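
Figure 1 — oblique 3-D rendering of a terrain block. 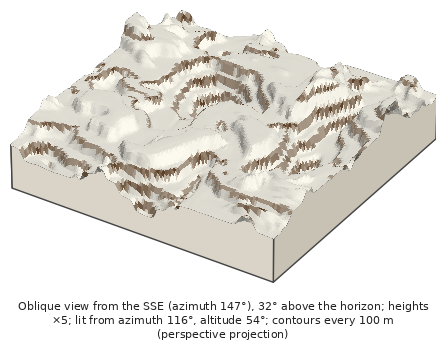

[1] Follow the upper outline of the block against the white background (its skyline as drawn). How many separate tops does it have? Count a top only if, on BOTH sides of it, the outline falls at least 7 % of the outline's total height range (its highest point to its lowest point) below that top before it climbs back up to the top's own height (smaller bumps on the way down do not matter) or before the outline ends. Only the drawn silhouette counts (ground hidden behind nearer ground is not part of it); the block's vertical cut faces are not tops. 2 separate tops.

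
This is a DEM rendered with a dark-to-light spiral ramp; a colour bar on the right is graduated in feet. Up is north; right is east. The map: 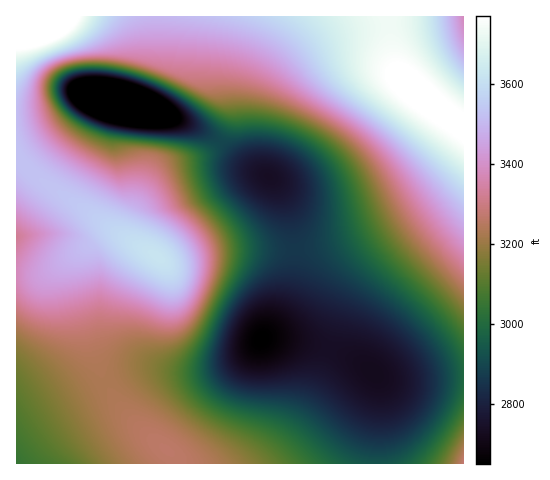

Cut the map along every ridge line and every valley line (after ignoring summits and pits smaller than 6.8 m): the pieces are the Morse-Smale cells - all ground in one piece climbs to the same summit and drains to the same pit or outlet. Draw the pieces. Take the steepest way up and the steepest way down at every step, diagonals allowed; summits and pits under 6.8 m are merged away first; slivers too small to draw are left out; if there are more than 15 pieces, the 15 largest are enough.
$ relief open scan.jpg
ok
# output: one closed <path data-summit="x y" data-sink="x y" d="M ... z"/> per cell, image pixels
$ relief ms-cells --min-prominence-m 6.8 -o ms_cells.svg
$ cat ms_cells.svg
<path data-summit="420 95" data-sink="269 176" d="M388 16l-142 1-16 63 1 36-4 11-8 14 24 22 27 14 6 6 14 31 5 35 38-5 53-24 44-28 18-17 16-21 0-27-37-26-27-25-7-17z"/><path data-summit="420 95" data-sink="262 340" d="M463 155l-15 20-18 17-44 28-53 24-38 5-1 28-7 25-12 21-13 16 22 0 41 8 22 9 18 10 11 9 14 5 73-4z"/><path data-summit="167 451" data-sink="262 340" d="M272 338l-10 1-16 15-10 7-18 7-17 4-25 0-30-4-22 6-16 7-2 3 17 27 24 24 25 19 4 5 0 5 201 0 3-78-4-10-14-12-23-12-28-8z"/><path data-summit="158 257" data-sink="262 340" d="M116 233l-10 0-22 15-7 9-4 9 1 17 5 18 26 81 19-8 22-6 30 4 25 0 30-8 27-20 17-21 12-21 7-25 0-28-67 0-61 13z"/><path data-summit="158 257" data-sink="117 102" d="M87 94l-12 1-33 18-25 3-1 41 25 23 91 61-4-7 1-11 6-15 18-29 9-10 11-6 22-5 13-6 11-11-15-9-28-13-49-15z"/><path data-summit="158 257" data-sink="269 176" d="M220 142l-12 10-9 5-23 5-10 4-13 13-18 29-6 15-1 11 8 10 30 18 61-13 68 0-5-35-14-31-6-6-27-14z"/><path data-summit="34 17" data-sink="117 102" d="M155 16l-138 0-1 100 9 0 24-6 29-16 20 2 31 9 8-1 11-20 7-20z"/><path data-summit="158 257" data-sink="17 463" d="M81 250l-38 23-27 1 1 162 33-23 55-30-31-100-1-17z"/><path data-summit="420 95" data-sink="117 102" d="M245 16l-88 0-2 48-14 34-4 6-5 1 50 16 38 20 7-14 4-11-1-36z"/><path data-summit="167 451" data-sink="17 463" d="M105 382l-37 20-49 32-3 3 0 26 159 1 0-8-28-21-24-24z"/><path data-summit="463 463" data-sink="262 340" d="M377 375l3 11-2 77 85 1 1-87-74 3z"/><path data-summit="420 95" data-sink="463 17" d="M463 16l-75 1 4 36 8 23 33 30 30 21z"/><path data-summit="158 257" data-sink="17 237" d="M17 157l0 117 26-1 27-15 29-22 7-3 13 1-78-54z"/>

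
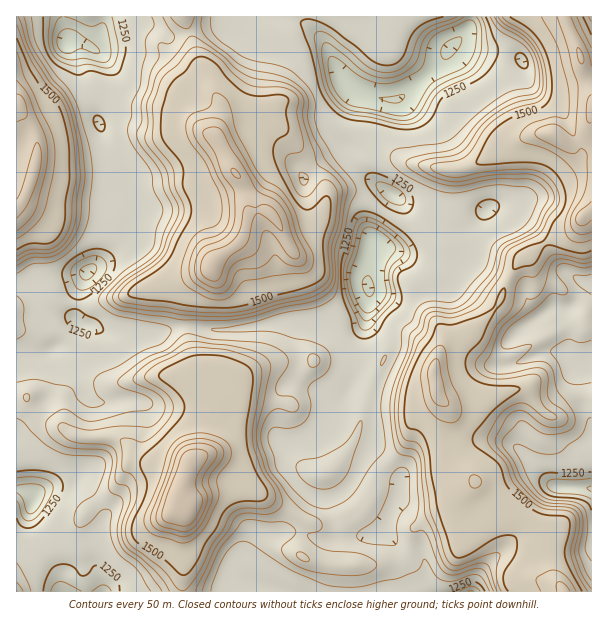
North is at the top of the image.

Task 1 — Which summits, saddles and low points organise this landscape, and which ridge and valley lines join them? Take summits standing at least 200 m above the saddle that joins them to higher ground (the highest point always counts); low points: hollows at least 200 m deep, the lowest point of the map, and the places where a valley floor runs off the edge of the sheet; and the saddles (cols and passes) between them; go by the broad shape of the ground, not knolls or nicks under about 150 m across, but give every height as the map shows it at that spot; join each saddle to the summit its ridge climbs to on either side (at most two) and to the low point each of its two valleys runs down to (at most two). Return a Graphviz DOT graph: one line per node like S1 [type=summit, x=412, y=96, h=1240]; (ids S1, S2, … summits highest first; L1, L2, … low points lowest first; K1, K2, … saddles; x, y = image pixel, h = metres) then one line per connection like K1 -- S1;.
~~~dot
graph terrain {
  S1 [type=summit, x=182, y=503, h=1750];
  S2 [type=summit, x=212, y=266, h=1740];
  S3 [type=summit, x=582, y=218, h=1673];
  S4 [type=summit, x=20, y=105, h=1671];
  L1 [type=low, x=450, y=47, h=1048];
  L2 [type=low, x=369, y=288, h=1048];
  L3 [type=low, x=65, y=44, h=1070];
  L4 [type=low, x=33, y=503, h=1118];
  L5 [type=low, x=591, y=489, h=1145];
  K1 [type=saddle, x=509, y=276, h=1493];
  K2 [type=saddle, x=189, y=32, h=1395];
  K3 [type=saddle, x=36, y=413, h=1338];
  K4 [type=saddle, x=185, y=326, h=1328];
  K5 [type=saddle, x=404, y=558, h=1315];
  K6 [type=saddle, x=333, y=326, h=1279];
  K7 [type=saddle, x=132, y=191, h=1279];
  K8 [type=saddle, x=345, y=128, h=1278];
  K1 -- S3;
  K1 -- L1;
  K1 -- L5;
  K2 -- S2;
  K2 -- L1;
  K2 -- L3;
  K3 -- S1;
  K3 -- L3;
  K3 -- L4;
  K4 -- S1;
  K4 -- S2;
  K4 -- L1;
  K4 -- L3;
  K5 -- S1;
  K5 -- S3;
  K5 -- L1;
  K6 -- S1;
  K6 -- S2;
  K6 -- L1;
  K6 -- L2;
  K7 -- S2;
  K7 -- S4;
  K7 -- L3;
  K8 -- S2;
  K8 -- S3;
  K8 -- L1;
  K8 -- L2;
}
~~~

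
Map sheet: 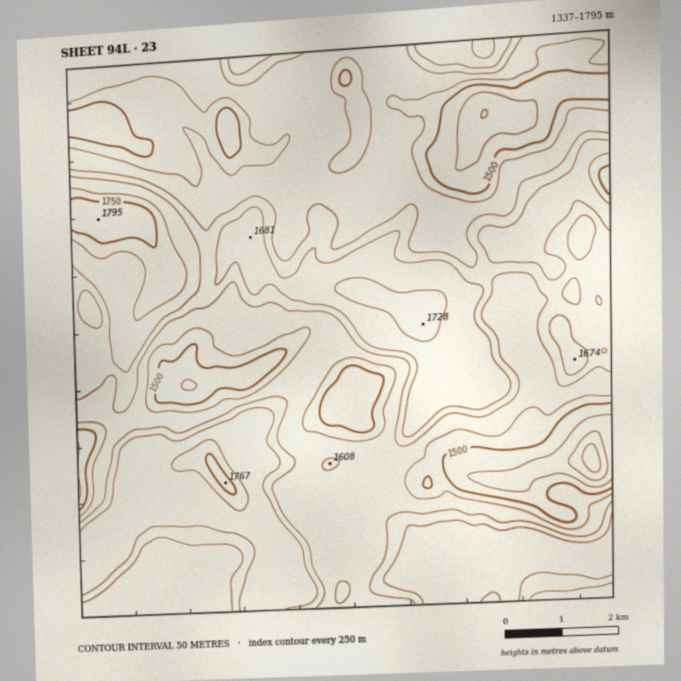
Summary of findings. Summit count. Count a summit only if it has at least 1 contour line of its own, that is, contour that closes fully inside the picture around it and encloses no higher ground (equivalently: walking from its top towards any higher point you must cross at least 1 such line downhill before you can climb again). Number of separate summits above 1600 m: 4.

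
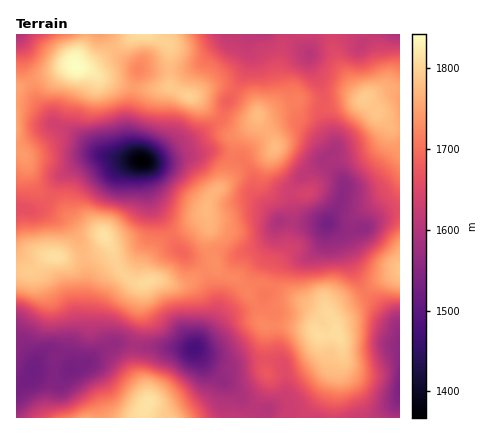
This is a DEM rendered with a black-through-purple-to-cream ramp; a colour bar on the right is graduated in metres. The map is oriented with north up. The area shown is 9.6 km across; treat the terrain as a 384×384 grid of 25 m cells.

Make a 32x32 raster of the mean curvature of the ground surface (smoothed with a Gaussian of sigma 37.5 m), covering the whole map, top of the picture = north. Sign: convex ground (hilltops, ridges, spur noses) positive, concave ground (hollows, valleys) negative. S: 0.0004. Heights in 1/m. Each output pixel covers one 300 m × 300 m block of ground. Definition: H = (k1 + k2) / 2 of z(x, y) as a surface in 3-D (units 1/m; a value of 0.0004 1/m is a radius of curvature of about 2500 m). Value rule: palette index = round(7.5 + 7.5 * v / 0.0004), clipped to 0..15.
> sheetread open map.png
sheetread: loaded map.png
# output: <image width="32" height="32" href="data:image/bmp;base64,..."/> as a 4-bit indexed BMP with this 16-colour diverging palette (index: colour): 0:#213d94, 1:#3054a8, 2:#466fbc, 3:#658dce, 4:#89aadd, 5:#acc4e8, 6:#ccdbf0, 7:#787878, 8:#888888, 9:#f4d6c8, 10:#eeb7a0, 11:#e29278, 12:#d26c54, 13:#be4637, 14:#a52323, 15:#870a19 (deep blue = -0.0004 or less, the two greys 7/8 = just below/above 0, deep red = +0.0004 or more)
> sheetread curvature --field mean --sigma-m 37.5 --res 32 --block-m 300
<image width="32" height="32" href="data:image/bmp;base64,Qk12AgAAAAAAAHYAAAAoAAAAIAAAACAAAAABAAQAAAAAAAACAAATCwAAEwsAABAAAAAAAAAAlD0hAKhUMAC8b0YAzo1lAN2qiQDoxKwA8NvMAHh4eACIiIgAyNb0AKC37gB4kuIAVGzSADdGvgAjI6UAGQqHAEp4a5d8uIqIRohDl3VkV0IXoTi5W97JhmhWdXRomHliM2Mlt2ru3IRzZapFepu5cjV4MjSM/dhTdln8R43My8ZUiUUUW4NEEmk4twerjdhndVhmRzYkIgFXaJUYyW2VJldUWKQURFUAhWjGSsuexBVFqGeGRayyQnas2prXqrZTJql3dVvXVIiIepVGmLrGUCnbV3eqyleKVXp4a4upeHO9hmd3i9qtumaqVpu/zFd6u7iImavP+amauMqnisZJzamIp3i3iZZoqJhVYzWFabt536aItodCKJY3epU0Nknc3LqEfLZIc1lpd2SdlHVUa6aWd9+7mpibyNlSl2JXMFmCRGjv5kRYyrilgDdQKnM2U1mbqJh0eLumhmh4dVaYeImJmWQ4dnvcyUV5e/xEaKepdKpyOIiKq++EpUS8YDdorVNqczIAJoaYpIpwZ2OJiM2aZRJAACdiimXPxTOGmYmrmIQTQQFrdihkf/lVE3qolViDNnVppzatmXupVyM4rJMTaahkmXJmVZuoWJZFfqyHNHWpZrqFnZN9+Hh4e9q6dXR526errf9gS6l7pUz7h7apiMy5zeu9uFl4nXR7vqppi+y8oyWXV4plV4lHa4e7Z4/cp3MWqES5dWmEJ6o3m0WL/mh4JLy3c2WHhRamBlZIm51XjbyttmWGiJdmhlaW"/>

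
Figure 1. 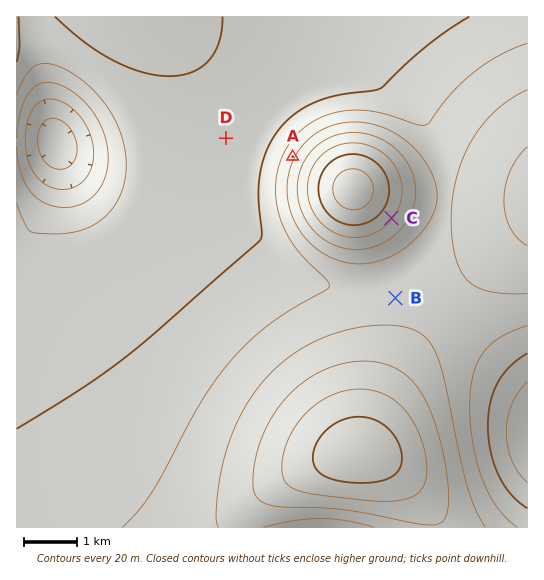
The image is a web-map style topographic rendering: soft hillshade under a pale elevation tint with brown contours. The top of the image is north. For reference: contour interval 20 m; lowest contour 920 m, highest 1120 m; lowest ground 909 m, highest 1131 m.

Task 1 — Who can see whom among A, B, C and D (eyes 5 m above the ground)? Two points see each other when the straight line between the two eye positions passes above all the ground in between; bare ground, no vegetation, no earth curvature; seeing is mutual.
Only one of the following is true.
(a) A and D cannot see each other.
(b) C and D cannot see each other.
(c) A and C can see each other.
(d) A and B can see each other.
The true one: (b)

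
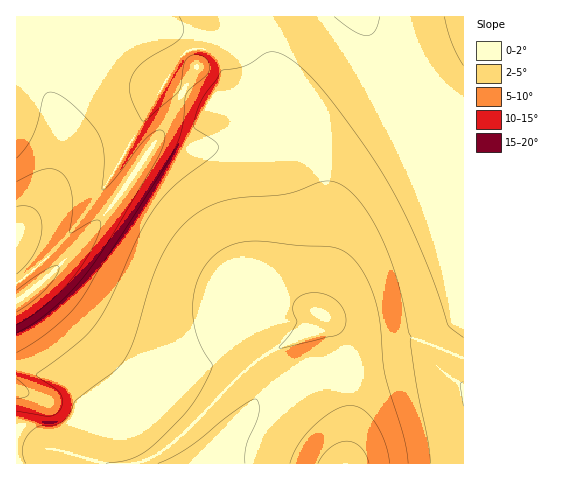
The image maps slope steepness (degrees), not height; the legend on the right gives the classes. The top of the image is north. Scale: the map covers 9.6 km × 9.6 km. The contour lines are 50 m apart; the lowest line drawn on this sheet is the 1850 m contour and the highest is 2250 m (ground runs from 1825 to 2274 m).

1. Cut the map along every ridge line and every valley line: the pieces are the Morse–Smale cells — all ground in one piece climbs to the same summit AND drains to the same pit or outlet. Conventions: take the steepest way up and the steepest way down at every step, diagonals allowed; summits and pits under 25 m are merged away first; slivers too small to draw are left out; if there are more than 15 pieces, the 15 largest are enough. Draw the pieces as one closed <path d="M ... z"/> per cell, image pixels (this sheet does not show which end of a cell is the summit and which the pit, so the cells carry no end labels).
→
<path d="M250 16l-234 1 0 39 6 6 16-18 18-12 24-7 36-2 53 6 77 16 15 11 8 19 4 19-1 16-6 17-10 11-18 6-27 4-29 0-11-6-13-1-7 6-42 62-30 36-34 35-29 21 0 67 51 17 35 37 15 9 9 3 4 4 10 21 3 2-2 3 54 0 46-49 19-16 37-19 49-10-8-34-7-13-11-9-2-6 10-71-3-47-7-35-7-19-10-19-10-11-10-5-5-6-6-33z"/><path d="M361 16l-110 1 19 45 6 33 5 6 10 5 6 6 8 12 9 17 8 28 4 32 2 36-10 71 3 7 35 24 23 3 34-4 50 20 1-189-21-18-21-26-26-41z"/><path d="M112 23l-32 2-24 7-18 12-15 17 15 16 8 13 10 23 3 20-1 25-6 21-14 25-22 27 0 43 12 18 17-12 34-35 41-50 45-69 32-59-13-24-10-8-24-9z"/><path d="M427 359l-81 11 4 33-3 61 117-1 0-78-13-7z"/><path d="M346 371l-42 7-44 21-19 16-45 48 150 1 4-37-2-42z"/><path d="M162 28l-6 0 22 9 8 10 11 20-41 74 10 0 16 7 29 0 27-4 18-6 11-13 6-24-4-26-8-19-10-8-12-5z"/><path d="M463 16l-102 1 35 67 26 41 21 26 20 18z"/><path d="M18 368l-2 1 1 95 123 0 3-3-3-2-10-21-4-4-9-3-15-9-35-37z"/><path d="M17 57l0 174 27-36 8-16 7-29-1-26-8-27-16-26z"/><path d="M329 319l-1 1 5 7 7 15 7 28 80-11 24 19 13 6 0-26-2-1-49-19-34 4-23-3-10-6z"/><path d="M17 275l-1 25 2 1 10-8 0-3z"/>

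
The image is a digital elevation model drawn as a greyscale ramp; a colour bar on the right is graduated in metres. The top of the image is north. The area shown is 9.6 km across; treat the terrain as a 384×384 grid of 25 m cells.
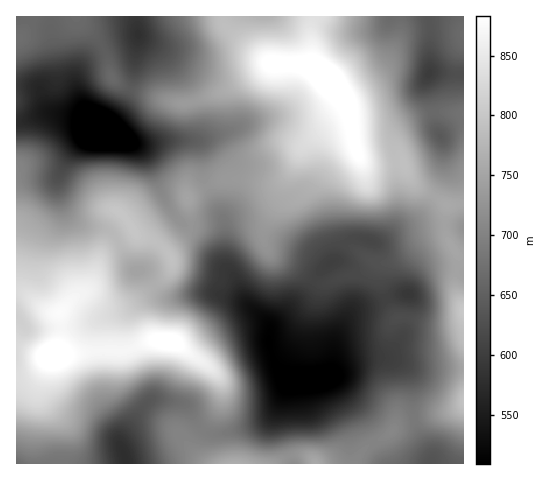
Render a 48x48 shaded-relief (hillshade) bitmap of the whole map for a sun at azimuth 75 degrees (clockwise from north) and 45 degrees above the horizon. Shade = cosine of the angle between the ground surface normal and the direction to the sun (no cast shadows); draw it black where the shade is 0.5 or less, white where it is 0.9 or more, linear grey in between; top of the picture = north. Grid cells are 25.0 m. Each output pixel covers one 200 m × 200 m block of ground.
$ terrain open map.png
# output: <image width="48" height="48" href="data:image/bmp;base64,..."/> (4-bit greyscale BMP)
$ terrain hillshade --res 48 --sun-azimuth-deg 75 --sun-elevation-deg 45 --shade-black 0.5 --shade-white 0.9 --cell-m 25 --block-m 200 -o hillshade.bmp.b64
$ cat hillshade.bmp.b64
<image width="48" height="48" href="data:image/bmp;base64,Qk32BAAAAAAAAHYAAAAoAAAAMAAAADAAAAABAAQAAAAAAIAEAAATCwAAEwsAABAAAAAAAAAAAAAAABEREQAiIiIAMzMzAERERABVVVUAZmZmAHd3dwCIiIgAmZmZAKqqqgC7u7sAzMzMAN3d3QDu7u4A////AGd3eIq7qGREVmd3iJqZmGeqmImYiZmHdmd4d4q7qFREV3iIiaqYh3iZmIiIiZmGZmd3d5vLl1REZ4iIiauod4mIiIiIiZh2VWZmeKvLl1VFaIiImry5iIh2Z3d3iZdlVVZniau6h2VVeId3isy5iIh2ZndniYZVVWZ4mqqpmIdmeIZWi83KmId2ZmZmeIZVVWeJmqqYmZh2d2VFi97LmIh3ZlVWeIZVRHd4mqqIiZl2VVMknO7bmIiHZlRWiIdkRHd3iamHeJh0RDIlrv/amIiHdURXiHZURGZniZh2Z4hkMzJI3/7KiIiHdURniHZURFVWiZh2Z4dkMzWM//25iHeHdkRnh2VERERXiZiHeIdlVXnO/+yod3eIdlVnd2VEM1VXmZiIiIdmeKze/+yYd3iIdlVnd2VDI3ZmiZmIiHd4ms3e7tuXd3eIdlVnd2UyI3ZWeJmYiHeJm93e7cqXZneIdlVnd2UxJGVWeZmZmYiaqs3d3LqHZmd4d2ZmeHUxJFVniJmZmZmqq83My6h2ZmZ4h2ZniIUgJGZ3eImZqqqqvNy6qoZWdmZ4iHZniHQQJXiHd4iaupmZrMypmXVWd2d4h3Z4iGMBR4iHd4iby5h3m8ypiGRGd3iHh3d4h1MTaIiHd4iby5dme925h0NGiZmId3d3dlM0Z4iIeIiKuodme925dTJHqqmId3d3dlVFZ5mIiIiKqXdmi924ZCJZu6mId3iHZVVVZ5mYiIeJl3eIq7uoZDR5qqmIeIh2VFVVeZmZmId4dniaupmZdUZ5mZmIiHdlVFVWiYmZmHZnZ4mruYmpdlZ4iJiHd2ZWVVVnmZmql2VWeJqrl4mpdmZneIiHZlVnZlZniJqqllRXiZq6homodmZneIiHZUVndmZniJq6hUVniau5ZomYd2Znd3iHZEWJh3eIiKq6hUVoiauoZomHd3d3d3d2VEeal3mZmKq6hUV4mqqXZ4iHd3d2d3d2VFiql5q5iJq7l2Z4mql1VoiHiHdmVnd2VFm7mKu5h5q7upiImphUVoh3d3dlVXd1RGrLmby5dpq8zLqYmHVEVnh2Z3ZlVnd1VYvLmc3JZZq7zMyphkM0VndmZmVVVnd2VpvKms3JZZmqu8uoUhE0RWZmd2VFZmZmZ5vKq92oZZmaqrqFMQE0RWdmd2VFVWZmZ5vLq8uXZpmZmal0IQE0Rnd2d2VFVVVmZ6zLvMqHd6qYiZdCEiI1Z4d3d2RFVVVWaKzMzLqIiKqIiYUhNVRWeHdndlRFZmVWeb3MzcmIiKmHiHQTaIZniHZmZURWd2RXm8zMzcp3iJiHiGQlipd3d2ZVVDRXd2VovMy7vMqHeIiHeGRGm5d3dlVVRDRnh3eKzMy6rMqGZ4iHd3VXq5d3dlVERERoiIiru7y6q8p2ZoiIh3Z4qpdmZVQzRVZ4mIiru7u5m7p2ZoiId3eJqpdlVUM0VneIh3iru7upmqqGZoiId4iaqpdUVUM1eIiIdmiru7upiamGZ4iId4iaqYZEVUNGiJmHZWiau7u5iamHdw=="/>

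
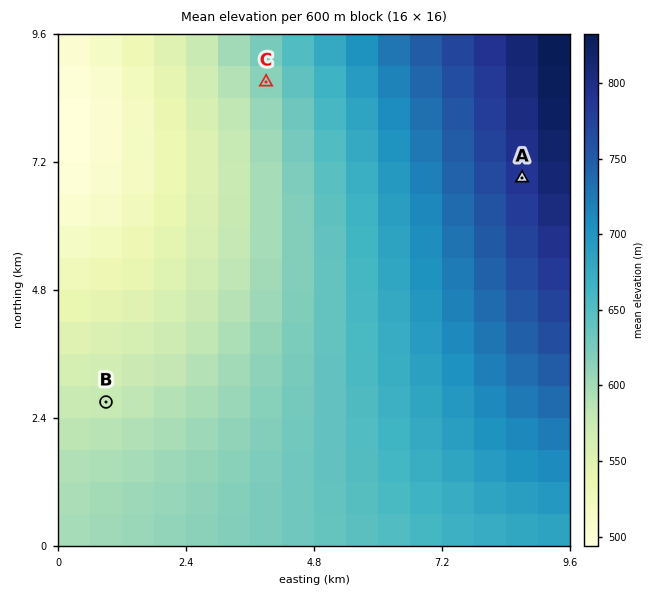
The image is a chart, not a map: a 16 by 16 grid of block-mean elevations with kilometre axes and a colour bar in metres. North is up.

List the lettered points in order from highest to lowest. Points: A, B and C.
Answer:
A C B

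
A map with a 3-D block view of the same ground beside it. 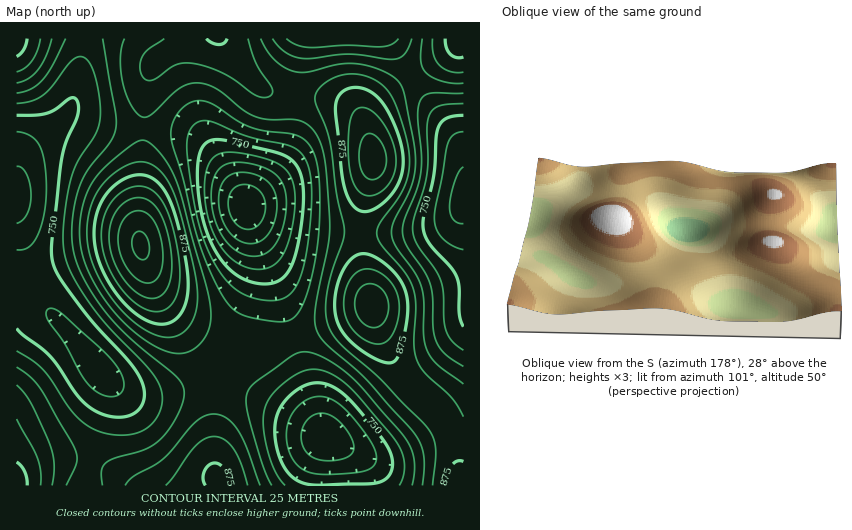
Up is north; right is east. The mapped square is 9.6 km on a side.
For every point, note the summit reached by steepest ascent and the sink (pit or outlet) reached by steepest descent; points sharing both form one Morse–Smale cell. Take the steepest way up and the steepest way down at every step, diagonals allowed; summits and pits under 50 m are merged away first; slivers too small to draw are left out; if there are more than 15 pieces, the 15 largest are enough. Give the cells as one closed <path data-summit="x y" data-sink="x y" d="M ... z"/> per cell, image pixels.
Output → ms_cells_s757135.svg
<path data-summit="140 245" data-sink="17 198" d="M74 116l-10 1-30 26-11 11-5 11-2 22 0 119 18 0 14 5 28 29 28 36 11 10 14 7 15 2 15-1 49-13 1-5-7-17-41-59-18-42-5-26 5-102-39-4z"/><path data-summit="140 245" data-sink="246 207" d="M152 129l-9 1-5 102 9 36 15 30 18 19 12 8 43 19 14 3 11 0 32-9-12-45-26-61-8-28-19-31-15-21-13-14-19-7z"/><path data-summit="371 305" data-sink="326 438" d="M371 306l-24 13-53 18 29 97 4 5 16 9 14 11 5 11 2 16 96 0-1-22-8-29-11-21-34-34-11-15-14-28z"/><path data-summit="371 305" data-sink="463 200" d="M463 205l-3 6-8 9-19 8-30 5-43 0 2 31 17 67 11 26 12 19 41 43 14 34 4 33 3-1z"/><path data-summit="371 305" data-sink="246 207" d="M220 38l-25 1-31 17-11 9-6 20-4 43 37 3 19 7 20 23 27 44 28-31 13-21 7-22 3-34-26-4-9-5-16-16z"/><path data-summit="17 485" data-sink="17 198" d="M34 306l-18 1 0 178 68 1 7-29 17-51 1-20-3-8-38-47-20-20z"/><path data-summit="372 159" data-sink="463 200" d="M412 78l-27 16-13 13-5 10 0 14 6 24 0 13-11 41-1 24 42 0 30-5 19-8 8-9 4-7 0-50-2-7-11-17-22-27z"/><path data-summit="372 159" data-sink="246 207" d="M312 96l-15 1-3 34-7 22-13 21-21 22-7 11 9 7 14 7 18 6 33 5 40 1 4-30 9-35-1-20-6-20-6-11-10-10-16-7z"/><path data-summit="216 477" data-sink="17 198" d="M209 380l-38 12-24 3-18-2-21-13 1 6-1 20-17 51-6 28 131 1-3-76z"/><path data-summit="216 477" data-sink="326 438" d="M223 379l-13 1 3 30 1 61 3 14 102 1 6-48-13-12-28-17-53-28z"/><path data-summit="371 305" data-sink="246 207" d="M248 208l6 24 26 61 13 45 60-21 19-11-10-42-2-31-40-1-33-5-18-6z"/><path data-summit="371 305" data-sink="17 198" d="M197 38l-114 0-6 51-5 16-8 12 10-1 37 11 32 2 4-44 6-20 11-9z"/><path data-summit="372 159" data-sink="318 39" d="M389 38l-84 0-5 25-3 33 37 4 16 7 10 10 7 14 0-14 5-10 13-13 27-17z"/><path data-summit="140 245" data-sink="326 438" d="M158 291l10 21 34 47 7 21 14-1 8 2 53 28 40 26-31-97-33 9-17-1-22-7-24-11-17-11-15-15z"/><path data-summit="17 39" data-sink="17 198" d="M82 38l-66 1 1 147 1-21 5-11 32-27 17-22 8-36z"/>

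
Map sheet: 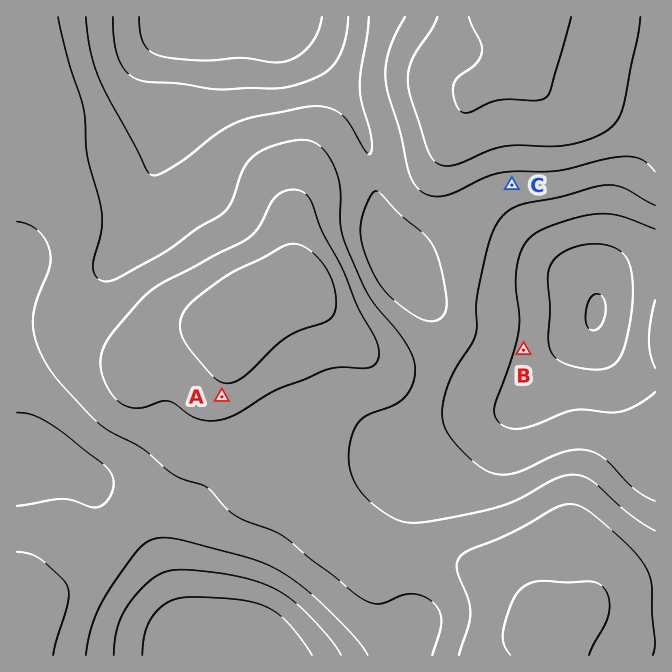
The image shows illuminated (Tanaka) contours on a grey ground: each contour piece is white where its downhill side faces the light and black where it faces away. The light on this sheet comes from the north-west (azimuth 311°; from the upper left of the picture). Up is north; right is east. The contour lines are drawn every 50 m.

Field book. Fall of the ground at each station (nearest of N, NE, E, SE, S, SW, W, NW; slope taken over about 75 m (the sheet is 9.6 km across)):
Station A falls S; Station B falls E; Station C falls S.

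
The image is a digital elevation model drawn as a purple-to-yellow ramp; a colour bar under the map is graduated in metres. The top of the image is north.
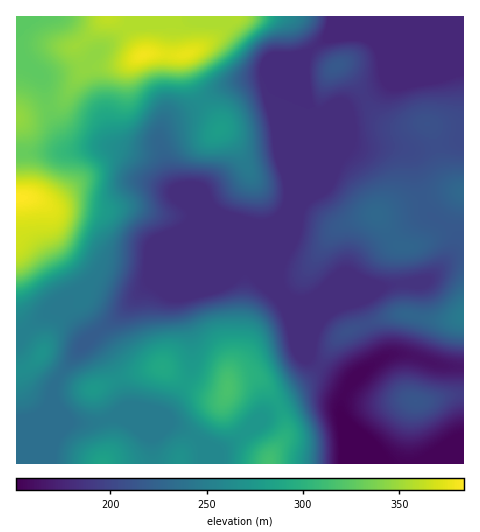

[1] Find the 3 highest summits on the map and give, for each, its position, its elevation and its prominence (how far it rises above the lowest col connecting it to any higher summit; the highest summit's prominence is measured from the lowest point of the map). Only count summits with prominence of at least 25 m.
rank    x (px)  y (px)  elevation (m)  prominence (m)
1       144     55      379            50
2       228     389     317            81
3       337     66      217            27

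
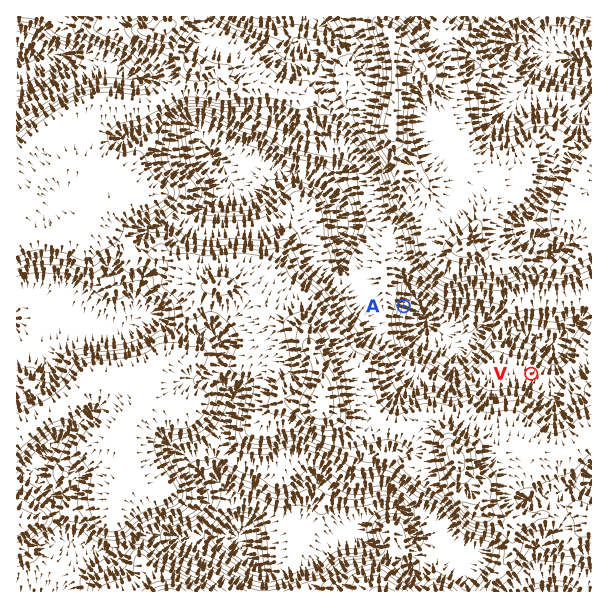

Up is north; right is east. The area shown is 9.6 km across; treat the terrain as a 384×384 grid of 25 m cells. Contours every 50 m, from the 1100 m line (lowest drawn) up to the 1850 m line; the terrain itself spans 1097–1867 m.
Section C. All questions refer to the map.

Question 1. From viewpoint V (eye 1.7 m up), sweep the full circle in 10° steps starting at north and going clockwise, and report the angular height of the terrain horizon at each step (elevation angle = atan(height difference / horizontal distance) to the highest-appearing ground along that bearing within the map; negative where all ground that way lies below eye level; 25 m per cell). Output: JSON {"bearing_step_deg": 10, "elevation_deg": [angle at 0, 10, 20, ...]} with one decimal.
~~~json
{"bearing_step_deg": 10, "elevation_deg": [4.1, 4.3, 5.2, 1.9, -0.2, -1.3, -0.1, 0.1, 0.2, 1.5, 4.1, 4.3, 6.6, 8.7, 9.0, 8.7, 9.1, 10.4, 12.6, 14.0, 14.3, 13.6, 11.8, 11.1, 8.9, 6.9, 6.3, 6.0, 4.6, 2.6, 1.3, 1.5, 4.9, 7.4, 6.0, 5.9]}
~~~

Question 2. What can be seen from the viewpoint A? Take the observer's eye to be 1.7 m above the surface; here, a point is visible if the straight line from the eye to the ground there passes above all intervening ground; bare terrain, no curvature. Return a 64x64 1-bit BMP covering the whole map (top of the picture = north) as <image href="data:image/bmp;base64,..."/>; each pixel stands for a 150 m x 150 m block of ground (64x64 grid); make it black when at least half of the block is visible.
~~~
<image width="64" height="64" href="data:image/bmp;base64,Qk0+AgAAAAAAAD4AAAAoAAAAQAAAAEAAAAABAAEAAAAAAAACAAATCwAAEwsAAAIAAAAAAAAA////AAAAAAAAAAAAAAAAAAAAAAAAAAAAAAAAAAAAAAAAAAAAAAAAAAAAAAAAAAAAAAAAAAAAAAAAAAAAAAAAAAAAAAAAAAAAAAAAAAAAAAAAAAAAAAAAAAAAAAAAAAAAAAAAAAAAAAAAAAAAAAAAAAAAAAAAAAAAAAAAAAAAAAAAAAAAAAAAAAAAAAAAAcAAAAAAAAAAAAAAAAAAAAAABgAAAAAAIAADAAAAAAD9zwEAAAAAAP/vgAAAAAAAQ/ABAAAAAABD4AMAAAAAAAfwBwAAAAAAn/gGAAAAAAA/+IYAAAAAAD/8BwAAAAAAP/wDAAAAAAA/7AAAAAAAAD/mAAAAAAAAP/4AAAAAAAAfEAAAAAAAAA8AAAAAAAAAHwAAAAAAAAAeAAAAAAAAAAwAAAAAAAAACAAAAAAAAAAAAAAAAAAAAAAAAAAAAAAAAAAAAAAAAAAAAAAAAAAAAAAAAAAAAAAAAAAAAAAAAAAAAAAAAAAAAAAAAAAAAAAAAAAAAAAAAAAAAAAAAAAAAAAAAAAAAAAAAAAAAAAAAAAAAAAAAAAAAAAAAAAAAAAAAAAAAAAAAAAAAAAAAAAAAAAAAAAAAAAAAAAAAAAAAAAAAAAAAAAAAAAAAAAAAAAAAAAAAAAAAAAAAAAAAAAAAAAAAAAAAAAAAAAAAAAAAAAAAAAAAAAAAAAAAA=="/>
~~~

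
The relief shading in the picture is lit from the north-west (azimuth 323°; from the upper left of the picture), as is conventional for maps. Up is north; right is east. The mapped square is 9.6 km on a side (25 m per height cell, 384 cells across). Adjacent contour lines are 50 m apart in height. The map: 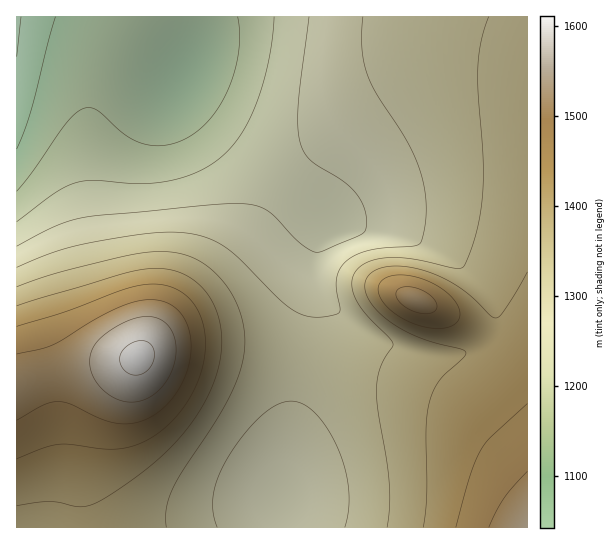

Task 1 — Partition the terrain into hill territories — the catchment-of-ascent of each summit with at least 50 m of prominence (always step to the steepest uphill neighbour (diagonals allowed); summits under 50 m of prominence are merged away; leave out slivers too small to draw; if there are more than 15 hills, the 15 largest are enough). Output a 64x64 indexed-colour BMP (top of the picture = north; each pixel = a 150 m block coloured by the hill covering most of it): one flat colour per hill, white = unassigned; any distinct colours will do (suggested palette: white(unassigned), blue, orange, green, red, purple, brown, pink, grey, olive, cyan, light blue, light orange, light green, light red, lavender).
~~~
<image width="64" height="64" href="data:image/bmp;base64,Qk12CAAAAAAAAHYAAAAoAAAAQAAAAEAAAAABAAQAAAAAAAAIAAATCwAAEwsAABAAAAAAAAAA////ALR3HwAOf/8ALKAsACgn1gC9Z5QAS1aMAMJ34wB/f38AIr28AM++FwDox64AeLv/AIrfmACWmP8A1bDFABERERERERERERERERERERESIiIiIiIiIiIiIiIiIiIiERERERERERERERERERERERIiIiIiIiIiIiIiIiIiIiIREREREREREREREREREREREiIiIiIiIiIiIiIiIiIiIhERERERERERERERERERERESIiIiIiIiIiIiIiIiIiIiERERERERERERERERERERERIiIiIiIiIiIiIiIiIiIiIREREREREREREREREREREREiIiIiIiIiIiIiIiIiIiIhERERERERERERERERERERERIiIiIiIiIiIiIiIiIiIiEREREREREREREREREREREREiIiIiIiIiIiIiIiIiIiIRERERERERERERERERERERESIiIiIiIiIiIiIiIiIiIhERERERERERERERERERERERIiIiIiIiIiIiIiIiIiIiEREREREREREREREREREREREiIiIiIiIiIiIiIiIiIiIRERERERERERERERERERERESIiIiIiIiIiIiIiIiIiIhERERERERERERERERERERERIiIiIiIiIiIiIiIiIiIiERERERERERERERERERERERESIiIiIiIiIiIiIiIiIiIRERERERERERERERERERERERIiIiIiIiIiIiIiIiIiIhEREREREREREREREREREREREiIiIiIiIiIiIiIiIiIiERERERERERERERERERERERESIiIiIiIiIiIiIiIiIiIRERERERERERERERERERERERIiIiIiIiIiIiIiIiIiIhEREREREREREREREREREREREiIiIiIiIiIiIiIiIiIiERERERERERERERERERERERESIiIiIiIiIiIiIiIiIiIREREREREREREREREREREREREiIiIiIiIiIiIiIiIiIhERERERERERERERERERERERESIiIiIiIiIiIiIiIiIiERERERERERERERERERERERERIiIiIiIiMzMzMzIiIiIREREREREREREREREREREREREiIiIiIzMzMzMzMzIiIhERERERERERERERERERERERESIiIiMzMzMzMzMzMiIiERERERERERERERERERERERERIiIiMzMzMzMzMzMzIiIRERERERERERERERERERERERESIiMzMzMzMzMzMzMiIhERERERERERERERERERERERERIiMzMzMzMzMzMzMyIiEREREREREREREREREREREREREiMzMzMzMzMzMzMyIiIRERERERERERERERERERERERESMzMzMzMzMzMzMzIiIhERERERERERERERERERERERERIzMzMzMzMzMzMzIiIiEREREREREREREREREREREREREzMzMzMzMzMzMzIiIiIRERERERERERERERERERERERETMzMzMzMzMzMzIiIiIhERERERERERERERERERERERERMzMzMzMzMzMzIiIiIiEREREREREREREREREREREREREzMzMzMzMzMyIiIiIiIRERERERERERERERERERERERERMzMzMzMzMiIiIiIiIhEREREREREREREREREREREREREzMzMzMzIiIiIiIiIiERERERERERERERERERERERERERMzMzIiIiIiIiIiIiIREREREREREREREREREREREREREiIiIiIiIiIiIiIiIhEREREREREREREREREREREREREiIiIiIiIiIiIiIiIiEREREREREREREREREREREREREiIiIiIiIiIiIiIiIiIREREREREREREREREREREREREiIiIiIiIiIiIiIiIiIhERERERERERERERERERERERIiIiIiIiIiIiIiIiIiIiERERERERERERERERERERERIiIiIiIiIiIiIiIiIiIiIRERERERERERERERERERERIiIiIiIiIiIiIiIiIiIiIhERERERERERERERERERESIiIiIiIiIiIiIiIiIiIiIiERERERERERERERERERESIiIiIiIiIiIiIiIiIiIiIiIRERERERERERERERERESIiIiIiIiIiIiIiIiIiIiIiIhERERERERERERERERESIiIiIiIiIiIiIiIiIiIiIiIiEREREREREREREREREiIiIiIiIiIiIiIiIiIiIiIiIiIREREREREREREREREiIiIiIiIiIiIiIiIiIiIiIiIiIhEREREREREREREREiIiIiIiIiIiIiIiIiIiIiIiIiIiEREREREREREREREiIiIiIiIiIiIiIiIiIiIiIiIiIiIREREREREREREREiIiIiIiIiIiIiIiIiIiIiIiIiIiIhERERERERERERESIiIiIiIiIiIiIiIiIiIiIiIiIiIiERERERERERERESIiIiIiIiIiIiIiIiIiIiIiIiIiIiIRERERERERERERIiIiIiIiIiIiIiIiIiIiIiIiIiIiIhERERERERERERESIiIiIiIiIiIiIiIiIiIiIiIiIiIiERERERERERERERIiIiIiIiIiIiIiIiIiIiIiIiIiIiIREREREREREREREiIiIiIiIiIiIiIiIiIiIiIiIiIiIhERERERERERERERIiIiIiIiIiIiIiIiIiIiIiIiIiIiEREREREREREREREiIiIiIiIiIiIiIiIiIiIiIiIiIiIRERERERERERERESIiIiIiIiIiIiIiIiIiIiIiIiIiIhERERERERERERERIiIiIiIiIiIiIiIiIiIiIiIiIiIi"/>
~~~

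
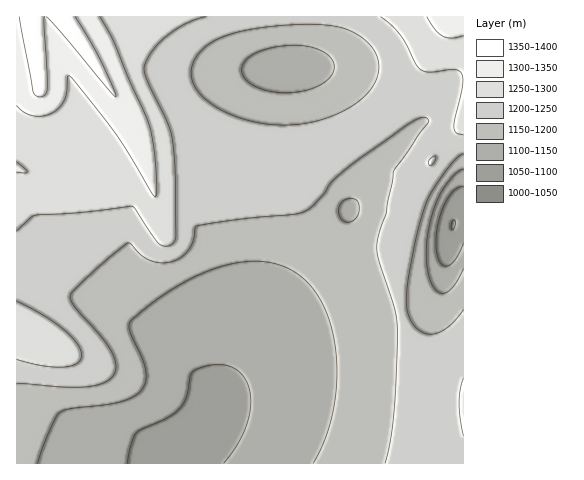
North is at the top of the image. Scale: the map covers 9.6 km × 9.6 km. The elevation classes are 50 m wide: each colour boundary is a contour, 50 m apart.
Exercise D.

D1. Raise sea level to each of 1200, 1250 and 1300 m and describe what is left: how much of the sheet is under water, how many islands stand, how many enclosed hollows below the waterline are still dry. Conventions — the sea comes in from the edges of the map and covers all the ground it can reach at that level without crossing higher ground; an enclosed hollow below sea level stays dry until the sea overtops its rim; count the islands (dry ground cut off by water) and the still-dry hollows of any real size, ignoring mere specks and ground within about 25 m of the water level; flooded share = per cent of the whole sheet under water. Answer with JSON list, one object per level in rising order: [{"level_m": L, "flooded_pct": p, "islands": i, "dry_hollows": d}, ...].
[{"level_m": 1200, "flooded_pct": 44, "islands": 0, "dry_hollows": 1}, {"level_m": 1250, "flooded_pct": 82, "islands": 0, "dry_hollows": 0}, {"level_m": 1300, "flooded_pct": 94, "islands": 0, "dry_hollows": 0}]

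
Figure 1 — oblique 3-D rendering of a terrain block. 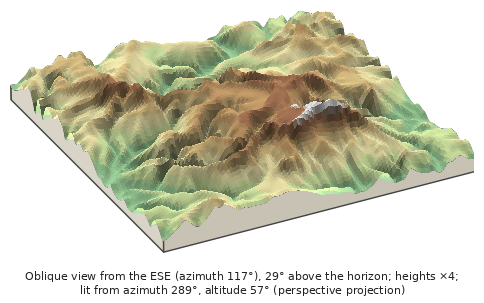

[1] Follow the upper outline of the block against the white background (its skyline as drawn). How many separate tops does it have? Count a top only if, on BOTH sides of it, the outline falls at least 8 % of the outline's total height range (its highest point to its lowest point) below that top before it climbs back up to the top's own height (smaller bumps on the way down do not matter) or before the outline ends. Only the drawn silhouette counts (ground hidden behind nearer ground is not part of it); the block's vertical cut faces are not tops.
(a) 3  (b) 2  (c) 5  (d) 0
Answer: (b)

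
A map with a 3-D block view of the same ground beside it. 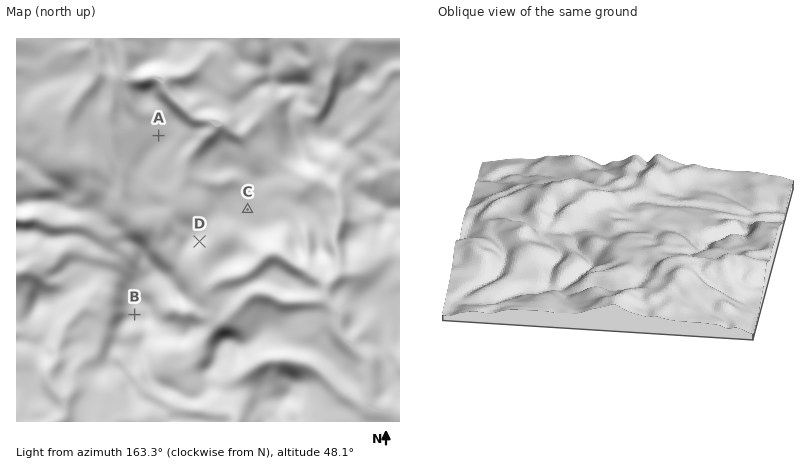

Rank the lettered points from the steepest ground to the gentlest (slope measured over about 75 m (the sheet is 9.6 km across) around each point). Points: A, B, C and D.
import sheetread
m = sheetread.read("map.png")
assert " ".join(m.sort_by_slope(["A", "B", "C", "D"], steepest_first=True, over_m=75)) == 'D B A C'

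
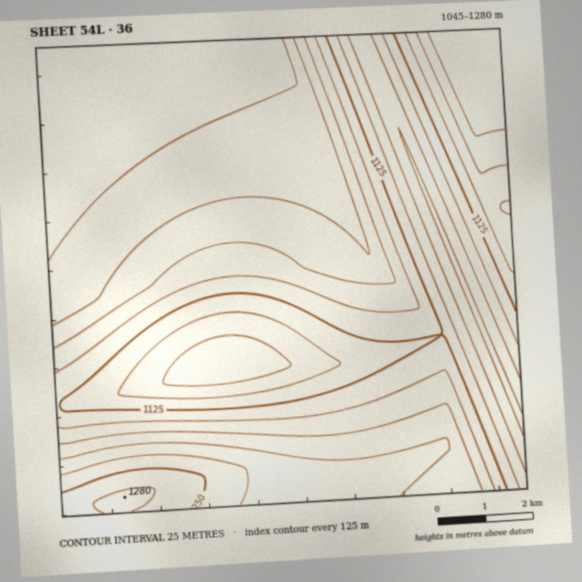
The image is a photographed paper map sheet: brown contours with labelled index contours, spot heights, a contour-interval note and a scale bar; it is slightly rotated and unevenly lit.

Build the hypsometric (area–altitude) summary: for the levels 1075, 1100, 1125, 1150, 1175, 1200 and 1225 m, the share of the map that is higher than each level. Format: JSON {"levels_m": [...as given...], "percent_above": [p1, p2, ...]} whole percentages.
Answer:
{"levels_m": [1075, 1100, 1125, 1150, 1175, 1200, 1225], "percent_above": [93, 84, 74, 63, 51, 37, 17]}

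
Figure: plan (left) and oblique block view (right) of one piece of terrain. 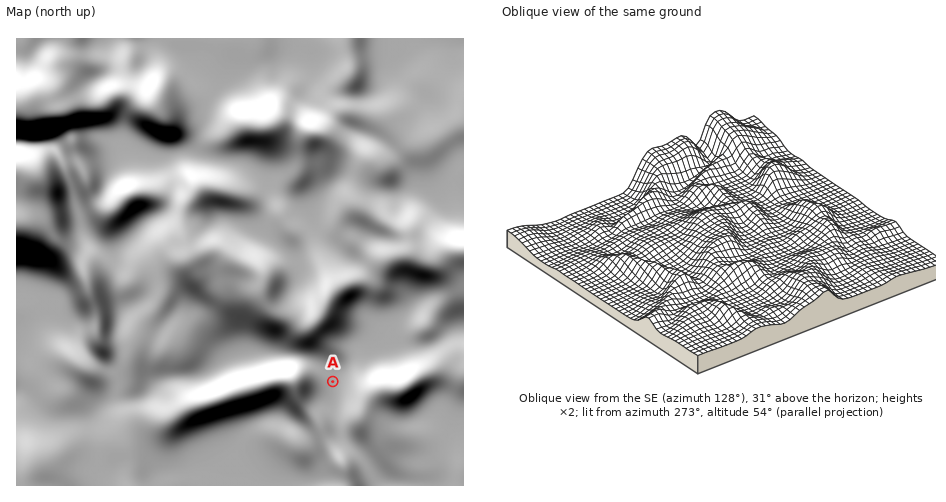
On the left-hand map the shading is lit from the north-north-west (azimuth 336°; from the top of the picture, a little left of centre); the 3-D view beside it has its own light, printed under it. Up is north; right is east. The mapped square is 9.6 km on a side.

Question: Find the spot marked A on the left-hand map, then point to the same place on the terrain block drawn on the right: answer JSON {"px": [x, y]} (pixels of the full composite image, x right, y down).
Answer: {"px": [699, 298]}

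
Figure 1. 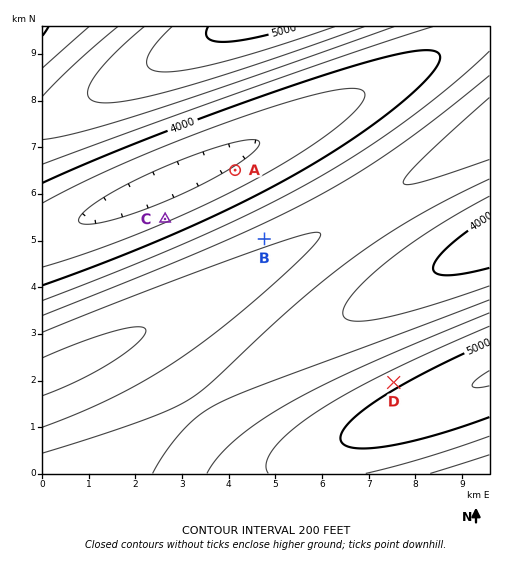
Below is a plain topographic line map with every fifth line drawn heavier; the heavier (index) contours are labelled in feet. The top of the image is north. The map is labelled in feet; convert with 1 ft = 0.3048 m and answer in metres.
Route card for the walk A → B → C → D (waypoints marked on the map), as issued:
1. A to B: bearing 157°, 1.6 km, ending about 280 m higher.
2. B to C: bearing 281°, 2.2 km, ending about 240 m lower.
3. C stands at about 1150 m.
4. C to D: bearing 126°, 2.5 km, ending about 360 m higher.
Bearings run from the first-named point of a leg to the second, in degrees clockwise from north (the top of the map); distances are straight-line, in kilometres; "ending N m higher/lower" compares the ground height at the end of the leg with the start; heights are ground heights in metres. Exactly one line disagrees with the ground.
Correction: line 4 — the distance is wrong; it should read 6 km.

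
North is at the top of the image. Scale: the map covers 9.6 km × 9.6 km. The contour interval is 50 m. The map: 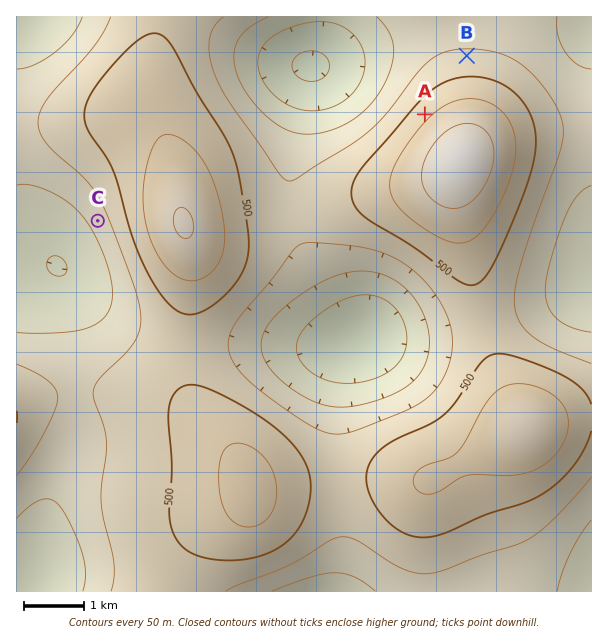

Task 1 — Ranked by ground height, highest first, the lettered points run A B C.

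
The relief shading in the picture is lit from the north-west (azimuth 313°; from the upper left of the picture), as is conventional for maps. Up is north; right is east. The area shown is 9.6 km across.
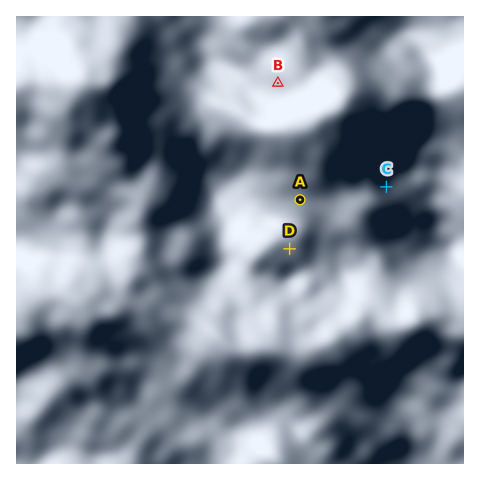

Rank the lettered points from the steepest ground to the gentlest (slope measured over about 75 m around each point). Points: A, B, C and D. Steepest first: C B A D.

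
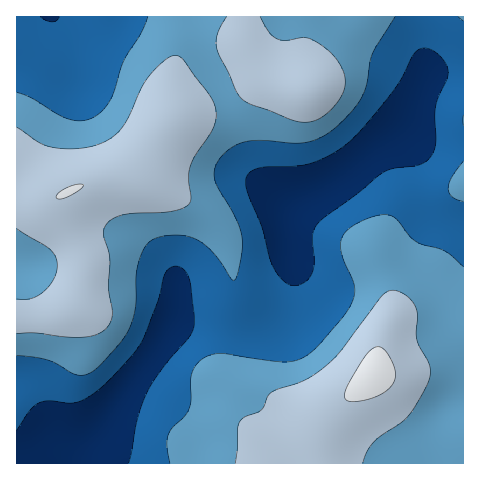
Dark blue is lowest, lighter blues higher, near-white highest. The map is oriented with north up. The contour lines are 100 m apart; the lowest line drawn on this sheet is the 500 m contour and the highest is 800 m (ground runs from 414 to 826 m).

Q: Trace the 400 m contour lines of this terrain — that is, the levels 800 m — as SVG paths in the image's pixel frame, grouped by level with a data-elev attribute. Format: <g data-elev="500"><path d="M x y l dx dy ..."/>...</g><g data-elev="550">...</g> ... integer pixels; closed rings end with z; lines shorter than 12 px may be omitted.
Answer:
<g data-elev="800"><path d="M351 402l12-2 14-4 10-6 6-7 3-8-2-8-6-13-6-6-6-1-7 5-19 29-6 15 2 3z"/><path d="M57 199l6 0 8-4 11-7 1-3-7 0-12 4-7 6z"/></g>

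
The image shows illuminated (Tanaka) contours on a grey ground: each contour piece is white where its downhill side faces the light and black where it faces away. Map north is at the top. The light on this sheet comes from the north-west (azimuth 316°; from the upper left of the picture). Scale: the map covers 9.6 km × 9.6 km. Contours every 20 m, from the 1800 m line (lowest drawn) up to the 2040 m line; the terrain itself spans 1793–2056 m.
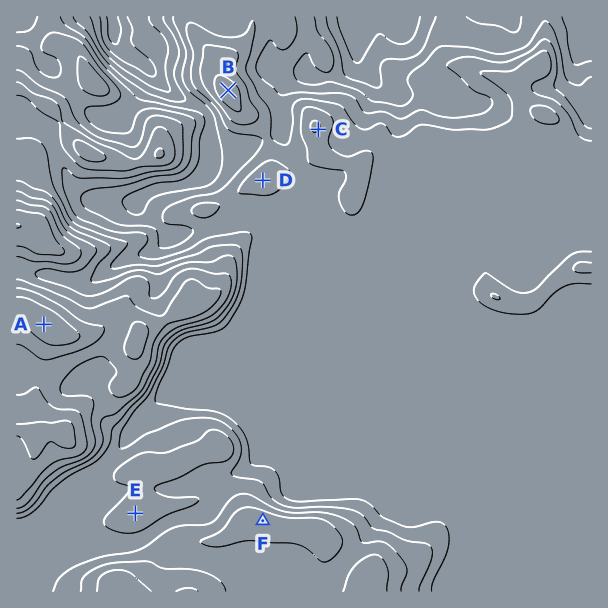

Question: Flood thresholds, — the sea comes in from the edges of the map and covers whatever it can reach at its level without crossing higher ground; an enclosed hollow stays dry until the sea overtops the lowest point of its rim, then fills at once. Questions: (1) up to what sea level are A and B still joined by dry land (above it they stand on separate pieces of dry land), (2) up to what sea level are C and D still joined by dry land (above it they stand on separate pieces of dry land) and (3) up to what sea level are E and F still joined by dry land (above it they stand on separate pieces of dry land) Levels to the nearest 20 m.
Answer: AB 1900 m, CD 1920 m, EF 1960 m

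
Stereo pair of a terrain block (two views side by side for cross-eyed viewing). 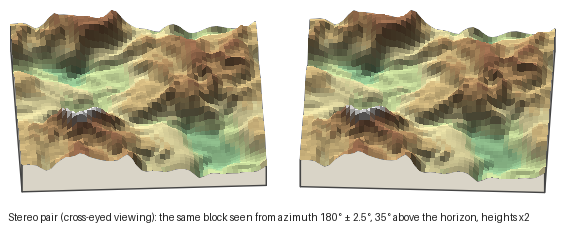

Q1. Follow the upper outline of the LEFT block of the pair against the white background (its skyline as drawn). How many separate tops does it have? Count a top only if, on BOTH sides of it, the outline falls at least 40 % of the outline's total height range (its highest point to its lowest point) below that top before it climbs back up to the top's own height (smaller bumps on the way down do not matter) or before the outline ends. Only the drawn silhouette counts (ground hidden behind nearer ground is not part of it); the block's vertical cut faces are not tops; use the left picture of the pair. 0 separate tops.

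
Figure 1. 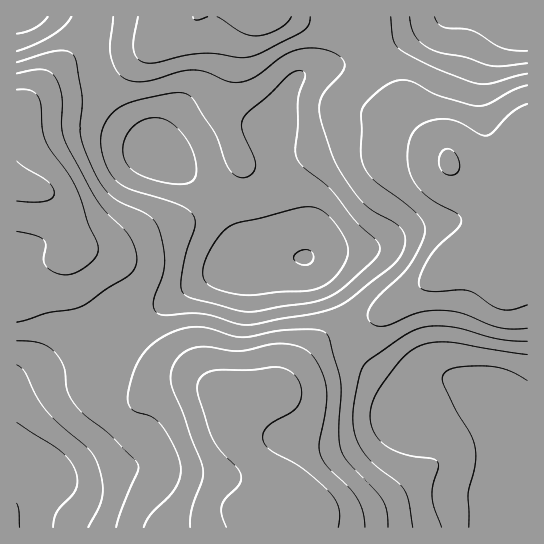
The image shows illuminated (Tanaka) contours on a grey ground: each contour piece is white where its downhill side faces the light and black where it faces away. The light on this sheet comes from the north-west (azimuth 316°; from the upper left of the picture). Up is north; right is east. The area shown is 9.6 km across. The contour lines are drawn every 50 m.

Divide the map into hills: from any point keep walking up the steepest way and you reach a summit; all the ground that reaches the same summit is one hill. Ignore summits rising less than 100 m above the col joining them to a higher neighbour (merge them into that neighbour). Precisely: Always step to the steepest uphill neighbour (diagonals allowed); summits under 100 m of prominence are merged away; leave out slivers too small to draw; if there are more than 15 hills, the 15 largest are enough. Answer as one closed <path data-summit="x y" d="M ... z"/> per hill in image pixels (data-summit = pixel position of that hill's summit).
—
<path data-summit="298 502" d="M275 123l-9 4-17 1-20 5-50 22-16 0 28 22 28 28 17 29 9 28-8 2-39 19-28 17-25 20-40 37-34 15-38 5-11 6-6 6 1 139 511-1 0-60-40-66-9-9-12-7-8-2-12 0-12 5-21 16-15-16-24-17-18-20-22-54-11-18-21-25-26-95-2-14z"/><path data-summit="449 162" d="M527 16l-82 0-72 41-63 14-11 5-8 10-16 40 2 33 26 95 21 25 11 18 17 44 8 14 15 16 24 17 15 16 21-16 12-5 12 0 16 6 13 12 39 66z"/><path data-summit="17 186" d="M70 16l-54 1 1 371 16-11 38-5 34-15 40-37 25-20 28-17 39-19 8-2-6-21-11-23-16-21-29-26-33-26-37-38-16-30-8-43-10-13z"/><path data-summit="262 17" d="M443 16l-372 1 8 4 10 13 8 43 16 30 46 46 15 3 63-25 37-7 17-38 8-10 19-8 29-4 26-7 33-20 25-12z"/>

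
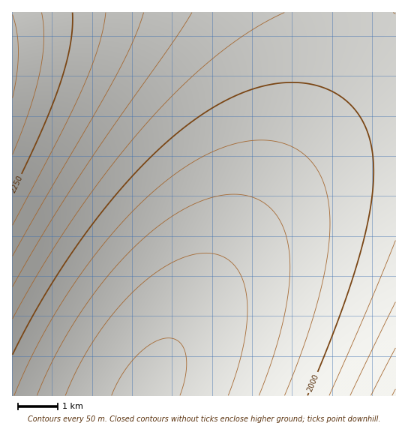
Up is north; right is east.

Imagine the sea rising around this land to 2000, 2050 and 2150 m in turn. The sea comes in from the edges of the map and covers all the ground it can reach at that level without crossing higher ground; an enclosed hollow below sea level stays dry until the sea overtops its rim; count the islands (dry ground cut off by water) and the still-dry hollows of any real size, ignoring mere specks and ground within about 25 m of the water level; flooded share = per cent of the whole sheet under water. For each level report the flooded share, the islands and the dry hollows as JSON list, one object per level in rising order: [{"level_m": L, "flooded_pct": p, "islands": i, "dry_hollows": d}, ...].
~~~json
[{"level_m": 2000, "flooded_pct": 54, "islands": 0, "dry_hollows": 0}, {"level_m": 2050, "flooded_pct": 74, "islands": 0, "dry_hollows": 0}, {"level_m": 2150, "flooded_pct": 88, "islands": 0, "dry_hollows": 0}]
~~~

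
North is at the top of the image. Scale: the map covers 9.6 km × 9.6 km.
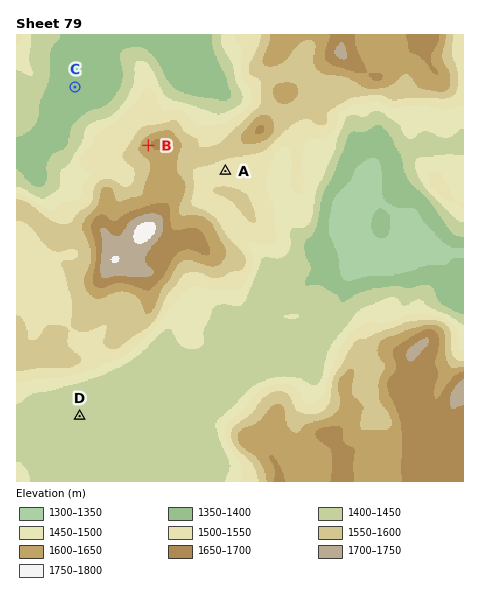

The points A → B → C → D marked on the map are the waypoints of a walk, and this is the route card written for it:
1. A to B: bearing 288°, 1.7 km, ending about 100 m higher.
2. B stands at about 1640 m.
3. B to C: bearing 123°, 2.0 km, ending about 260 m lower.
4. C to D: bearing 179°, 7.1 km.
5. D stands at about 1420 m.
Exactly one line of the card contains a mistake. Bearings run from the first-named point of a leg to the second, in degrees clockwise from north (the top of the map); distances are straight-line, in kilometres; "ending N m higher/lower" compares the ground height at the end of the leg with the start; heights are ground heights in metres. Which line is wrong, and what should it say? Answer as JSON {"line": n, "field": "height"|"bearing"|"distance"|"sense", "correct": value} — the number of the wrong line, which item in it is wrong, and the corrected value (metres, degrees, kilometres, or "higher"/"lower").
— {"line": 3, "field": "bearing", "correct": 308}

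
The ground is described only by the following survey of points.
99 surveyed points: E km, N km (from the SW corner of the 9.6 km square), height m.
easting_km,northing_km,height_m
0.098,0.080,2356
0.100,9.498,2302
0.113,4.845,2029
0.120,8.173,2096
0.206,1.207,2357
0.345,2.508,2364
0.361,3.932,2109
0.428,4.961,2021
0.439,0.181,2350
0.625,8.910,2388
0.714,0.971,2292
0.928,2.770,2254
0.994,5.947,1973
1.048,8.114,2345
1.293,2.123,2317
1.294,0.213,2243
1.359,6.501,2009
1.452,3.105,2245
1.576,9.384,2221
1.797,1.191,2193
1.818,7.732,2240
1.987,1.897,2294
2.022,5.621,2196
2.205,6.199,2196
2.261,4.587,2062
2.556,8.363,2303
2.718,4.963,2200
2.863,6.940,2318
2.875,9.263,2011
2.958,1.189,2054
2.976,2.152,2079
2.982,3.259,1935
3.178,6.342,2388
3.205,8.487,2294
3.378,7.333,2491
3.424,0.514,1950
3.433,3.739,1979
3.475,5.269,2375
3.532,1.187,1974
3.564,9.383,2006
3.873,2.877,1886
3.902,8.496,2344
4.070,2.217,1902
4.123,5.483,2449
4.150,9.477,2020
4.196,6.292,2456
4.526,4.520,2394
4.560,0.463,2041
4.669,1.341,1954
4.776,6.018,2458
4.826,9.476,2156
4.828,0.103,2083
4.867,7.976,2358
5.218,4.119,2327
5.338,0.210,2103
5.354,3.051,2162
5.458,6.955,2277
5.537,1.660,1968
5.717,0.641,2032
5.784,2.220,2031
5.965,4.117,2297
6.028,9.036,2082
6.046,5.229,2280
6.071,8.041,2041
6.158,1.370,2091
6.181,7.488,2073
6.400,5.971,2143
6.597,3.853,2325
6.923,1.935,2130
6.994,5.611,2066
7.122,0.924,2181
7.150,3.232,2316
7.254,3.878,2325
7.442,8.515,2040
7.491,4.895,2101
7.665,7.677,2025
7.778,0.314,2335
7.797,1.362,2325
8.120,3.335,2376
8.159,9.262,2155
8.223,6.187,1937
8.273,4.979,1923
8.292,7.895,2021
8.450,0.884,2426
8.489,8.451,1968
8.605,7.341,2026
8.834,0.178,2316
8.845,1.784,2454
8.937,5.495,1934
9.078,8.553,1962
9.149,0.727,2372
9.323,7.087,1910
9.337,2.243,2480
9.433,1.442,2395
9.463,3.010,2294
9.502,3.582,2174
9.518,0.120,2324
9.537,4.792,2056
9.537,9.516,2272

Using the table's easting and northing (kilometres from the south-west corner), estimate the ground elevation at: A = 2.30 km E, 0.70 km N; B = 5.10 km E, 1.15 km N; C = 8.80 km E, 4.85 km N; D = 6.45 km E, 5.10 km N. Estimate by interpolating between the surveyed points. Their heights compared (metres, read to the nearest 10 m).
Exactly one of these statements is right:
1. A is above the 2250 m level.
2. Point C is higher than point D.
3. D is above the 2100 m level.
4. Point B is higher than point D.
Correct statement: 3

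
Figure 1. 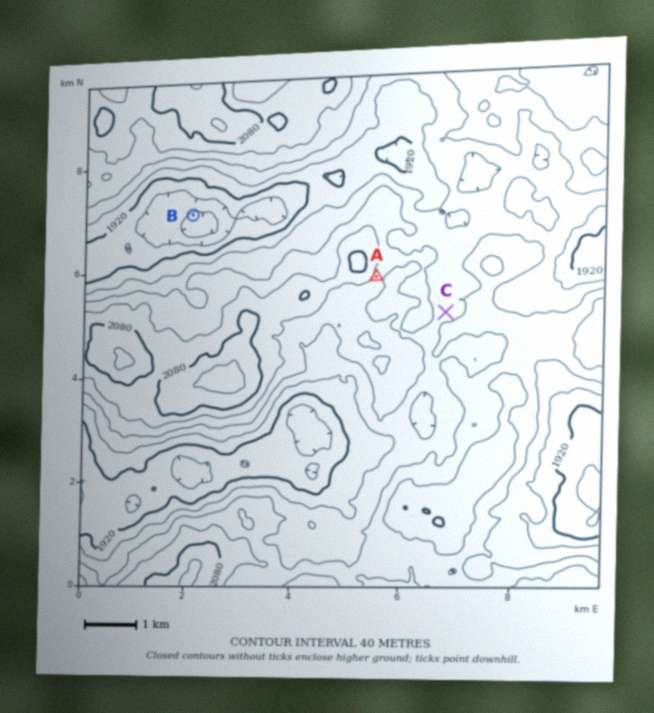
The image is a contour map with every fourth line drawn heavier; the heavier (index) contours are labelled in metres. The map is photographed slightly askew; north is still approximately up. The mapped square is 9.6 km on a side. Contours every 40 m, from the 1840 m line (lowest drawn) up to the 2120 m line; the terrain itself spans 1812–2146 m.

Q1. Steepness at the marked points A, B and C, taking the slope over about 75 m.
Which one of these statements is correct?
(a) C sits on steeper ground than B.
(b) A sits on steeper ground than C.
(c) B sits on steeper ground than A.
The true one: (b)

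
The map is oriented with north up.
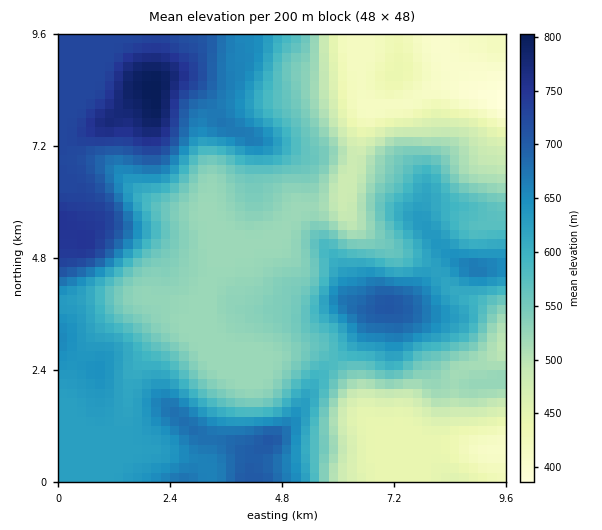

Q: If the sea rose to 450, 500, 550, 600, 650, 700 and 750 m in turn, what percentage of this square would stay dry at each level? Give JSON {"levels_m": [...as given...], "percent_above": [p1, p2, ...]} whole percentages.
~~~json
{"levels_m": [450, 500, 550, 600, 650, 700, 750], "percent_above": [88, 81, 57, 42, 23, 12, 3]}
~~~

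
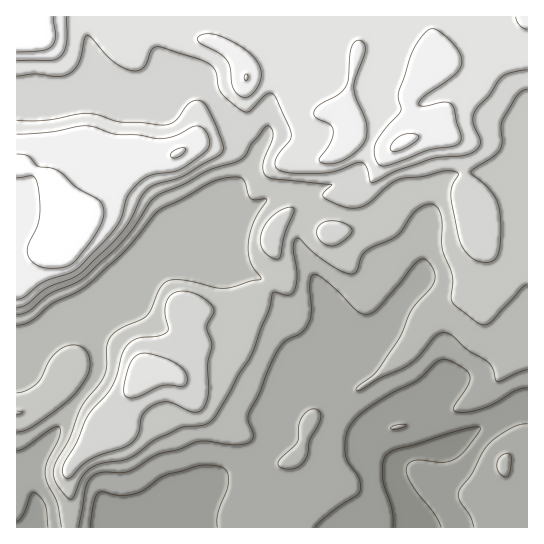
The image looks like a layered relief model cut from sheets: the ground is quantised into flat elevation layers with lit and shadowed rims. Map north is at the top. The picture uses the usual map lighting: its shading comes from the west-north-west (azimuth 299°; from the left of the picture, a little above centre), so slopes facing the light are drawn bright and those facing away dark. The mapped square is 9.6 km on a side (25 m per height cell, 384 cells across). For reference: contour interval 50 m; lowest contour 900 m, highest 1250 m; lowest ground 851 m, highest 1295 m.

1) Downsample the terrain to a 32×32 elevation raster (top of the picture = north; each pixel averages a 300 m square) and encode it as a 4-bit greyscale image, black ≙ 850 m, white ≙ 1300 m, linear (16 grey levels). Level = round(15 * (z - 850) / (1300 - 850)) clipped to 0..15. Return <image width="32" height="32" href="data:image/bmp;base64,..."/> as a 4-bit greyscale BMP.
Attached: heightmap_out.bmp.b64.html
<image width="32" height="32" href="data:image/bmp;base64,Qk12AgAAAAAAAHYAAAAoAAAAIAAAACAAAAABAAQAAAAAAAACAAATCwAAEwsAABAAAAAAAAAAAAAAABEREQAiIiIAMzMzAERERABVVVUAZmZmAHd3dwCIiIgAmZmZAKqqqgC7u7sAzMzMAN3d3QDu7u4A////ADNGQzMzMzREREMzMgEjNEUzVkMzMzM0RFREMzIRI0RFRGdURDMzNERFREMxEjNEVUR4ZVVDMzRFVVRDISIiNFVUaZh2VURERVVUMyISEiRVZVeamHZlVVVVVDMzIiEjRXZWmpmHd2VVVVVDMzMyIiOIdomZiIh2VVVVRDMzM0MieId4qqmph2VVVVVDMzNFQ2eId5u7qYdlVVVVVUMzRVVmeHeKupmIdVVVVVVUNEVmZmdniZmZiHZVVVVVZUVmZnZmZneImYh2ZVVVVVZWZ2aXZmZmeamIh2ZVVVVWZnd2yXdmZniYd3d2VVZVVWd3d9y6dmZnd2Z3d1VmZVVneHfd7ahmZmZmd4dnd2ZVZ4iH3u7bhmZmZniHeId2ZWiZh97u7admZmZ5l4mYd2Z4mYjd7u3JdmZmZ5iIiHd2eJmI3e7tyod2Znd4iJmHd3mZiN3t3dyph3Z3iImZqIiJmIjd3d3dzLqIeKu7qrupmZiI3d3d3d3cqYirvMvN3LupiMzN3My7zLmYmrvMzd3cuYiqq7qqqrupmZu8zLzMzKmIqqqqqqqqqrqrvMy7zMuqmKqqqqqqqqvbqrvLu8zLupmqqqqqqqqs26qrvLvNzLuq3MuquqqqvMuqq7y7zdy7u/7bq7uqvMy6qqu8u7zLuqvu26u7q7u7qqqru7u7u6q8"/>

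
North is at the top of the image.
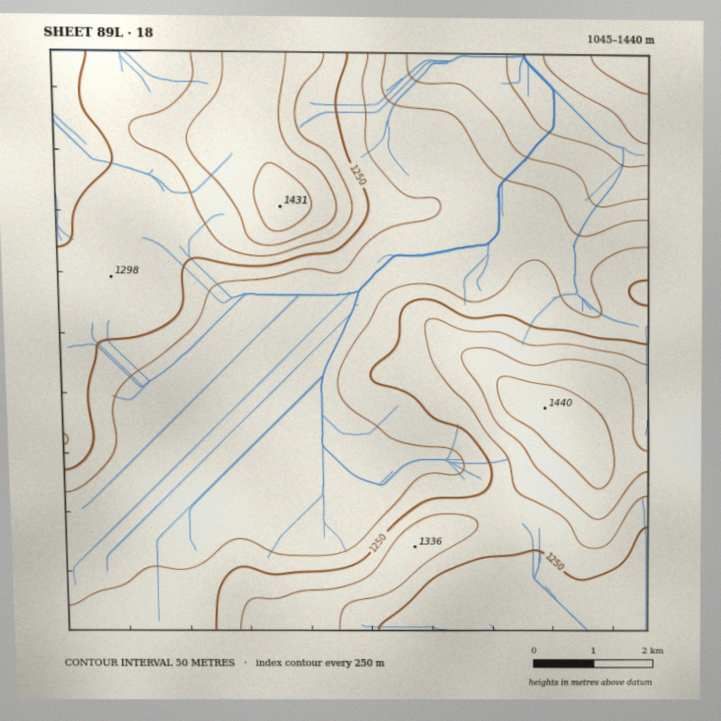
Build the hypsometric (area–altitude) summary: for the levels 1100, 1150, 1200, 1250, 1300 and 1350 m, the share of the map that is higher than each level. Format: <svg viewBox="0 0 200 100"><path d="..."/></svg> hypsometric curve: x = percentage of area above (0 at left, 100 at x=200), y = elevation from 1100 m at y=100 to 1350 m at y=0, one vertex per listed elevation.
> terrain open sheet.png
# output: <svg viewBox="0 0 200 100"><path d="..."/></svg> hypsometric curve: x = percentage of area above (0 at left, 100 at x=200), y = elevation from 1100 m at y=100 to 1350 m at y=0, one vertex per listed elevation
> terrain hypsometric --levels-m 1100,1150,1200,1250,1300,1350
<svg viewBox="0 0 200 100"><path d="M188 100l-6-20-61-20-42-20-40-20-19-20"/></svg>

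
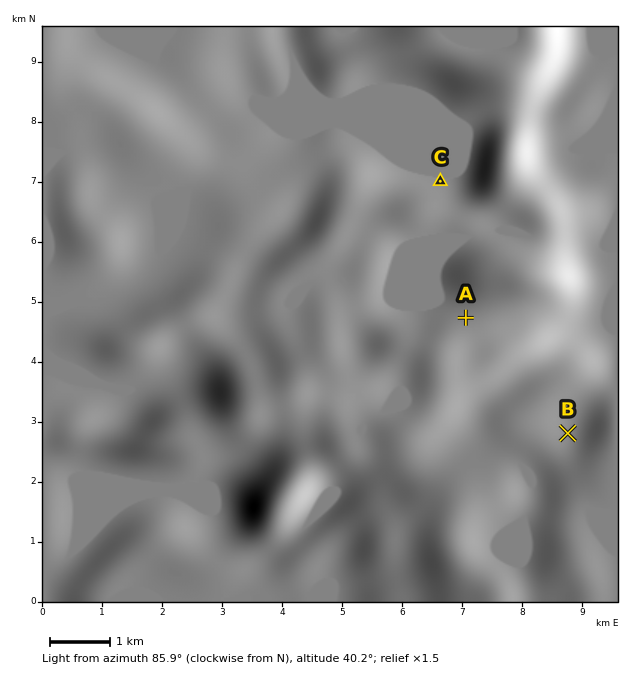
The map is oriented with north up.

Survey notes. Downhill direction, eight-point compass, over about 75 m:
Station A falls N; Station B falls N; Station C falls N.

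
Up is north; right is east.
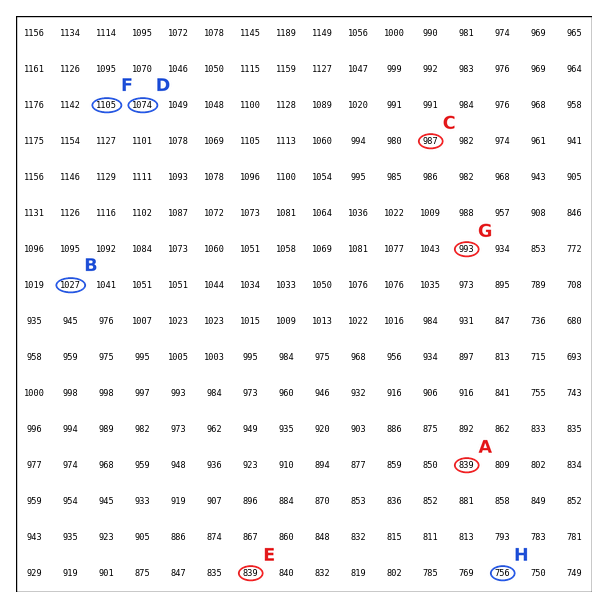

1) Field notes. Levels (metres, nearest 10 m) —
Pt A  840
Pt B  1030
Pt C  990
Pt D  1070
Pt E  840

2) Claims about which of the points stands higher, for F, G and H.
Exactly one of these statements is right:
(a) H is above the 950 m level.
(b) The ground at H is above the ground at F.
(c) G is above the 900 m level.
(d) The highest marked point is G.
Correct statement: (c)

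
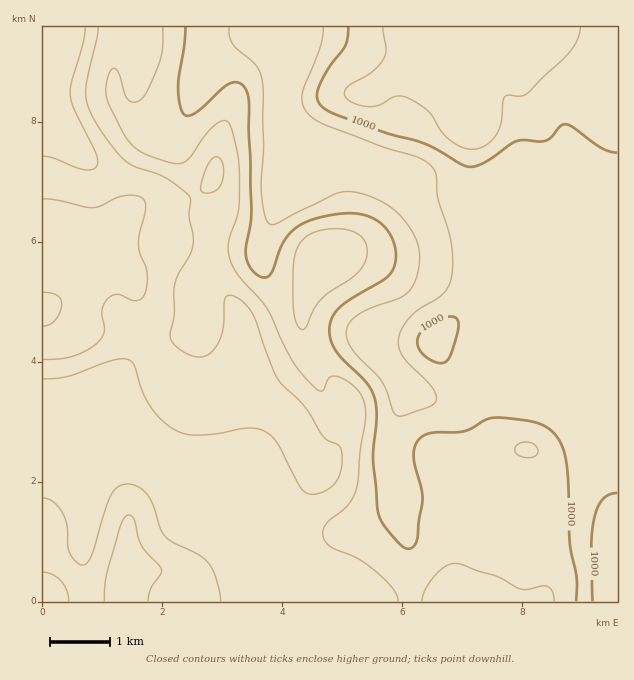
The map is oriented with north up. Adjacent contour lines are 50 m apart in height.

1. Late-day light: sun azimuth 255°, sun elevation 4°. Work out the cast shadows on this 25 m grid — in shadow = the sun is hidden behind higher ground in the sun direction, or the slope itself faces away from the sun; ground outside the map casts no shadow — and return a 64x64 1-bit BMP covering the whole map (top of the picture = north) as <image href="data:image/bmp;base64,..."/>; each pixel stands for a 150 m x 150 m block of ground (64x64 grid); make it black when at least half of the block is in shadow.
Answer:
<image width="64" height="64" href="data:image/bmp;base64,Qk0+AgAAAAAAAD4AAAAoAAAAQAAAAEAAAAABAAEAAAAAAAACAAATCwAAEwsAAAIAAAAAAAAA////AAAAAAB4OA4AAwAA8Hw4HwAHgAB4fBA+AAeAAHh8AP4AD4AAeHgZ/gAPgABwOD/+AA8AAHAwP/gADgAAcDg/8AAMAABweD/wAAwAAHB4P+AAHAAAcHg/wAA+AABwcD+AAD8AAHgAPgAAfwAAeAAAAAB/gAB4AAAAAP+AAHgAAAAAf8AA+AAAAAB/wAD8AAAAAz/AAfwAAAAHv+AD/AAAAAe/8AP4AAAAD5/4A4AAAAAPn/gAAAAAAB+//AAAAAAAP7/4AAAAAAB/f/gAAAAAAP9/4AAAAAAA///CAAAAAAH//4YAAAAAAf//BwAAAAAB//8HAAAAAAH//weAABwDAf//AQAAHAcD+/+AAAAcD4Px/wAAAAAPh/AAAAAAAA/H4ADAAAAAD8/gEfAAAAAPn+A/8EAAAAIf4D/4QAAAAD/gP/hAAAAYf+B/+AAAABw/4D/4AAAAHgfwH/gAAAAOB/wP8AAAAAcP/g/ggAAABw//DwAAAAAPj/+AAAAAAH+P/8AAAAAB/4//4AAAAAP/D//wAAAAB/+P/+AAMAAP/4//4AB4AB//j/+AAHwAH//H/gAAfAA//8f8AAB8AD//4/gAAHEAP//z+AAA4YA///P4AABBgD//8/gAAAAAH//7+AAAAEAf///4AAAAeB////AAAAB8H///4AAAAD4f///AAAAAPw=="/>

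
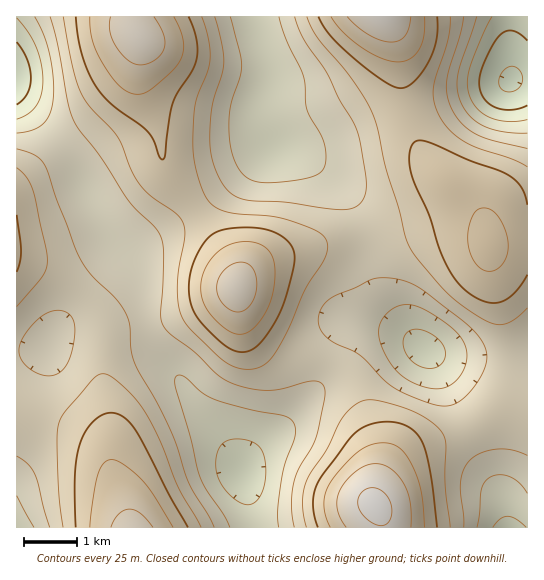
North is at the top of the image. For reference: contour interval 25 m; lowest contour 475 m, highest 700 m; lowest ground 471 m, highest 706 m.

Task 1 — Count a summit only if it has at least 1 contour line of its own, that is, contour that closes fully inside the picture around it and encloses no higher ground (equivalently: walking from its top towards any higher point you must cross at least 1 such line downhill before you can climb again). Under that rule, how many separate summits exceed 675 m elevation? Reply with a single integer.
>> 2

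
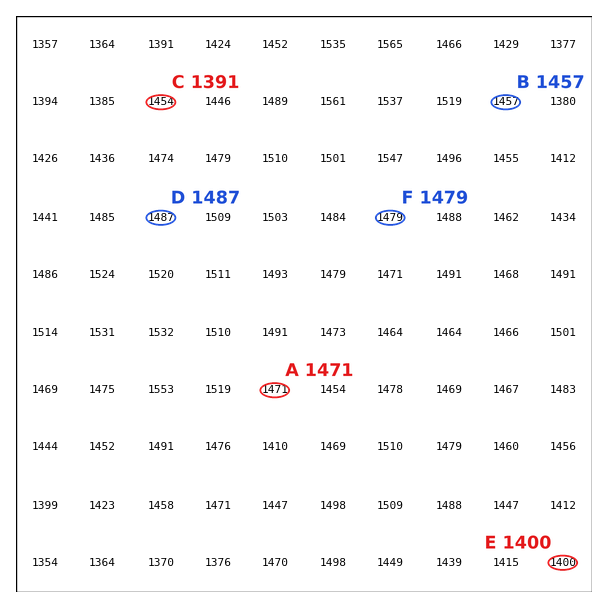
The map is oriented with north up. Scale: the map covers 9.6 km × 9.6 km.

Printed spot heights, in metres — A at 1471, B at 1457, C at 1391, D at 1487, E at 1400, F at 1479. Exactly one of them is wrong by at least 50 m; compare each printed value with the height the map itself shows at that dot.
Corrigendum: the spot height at C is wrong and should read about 1454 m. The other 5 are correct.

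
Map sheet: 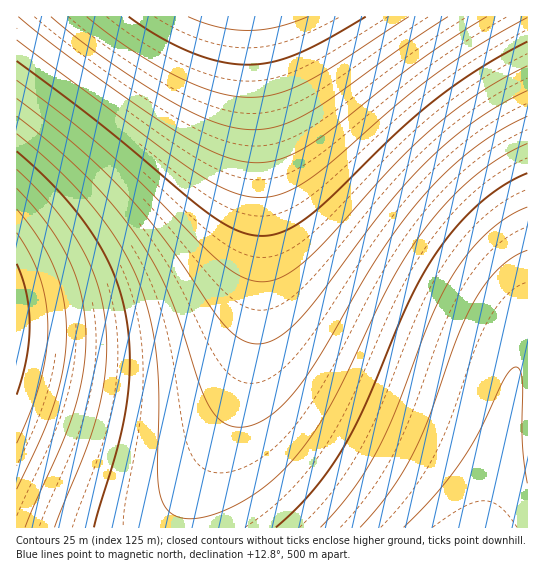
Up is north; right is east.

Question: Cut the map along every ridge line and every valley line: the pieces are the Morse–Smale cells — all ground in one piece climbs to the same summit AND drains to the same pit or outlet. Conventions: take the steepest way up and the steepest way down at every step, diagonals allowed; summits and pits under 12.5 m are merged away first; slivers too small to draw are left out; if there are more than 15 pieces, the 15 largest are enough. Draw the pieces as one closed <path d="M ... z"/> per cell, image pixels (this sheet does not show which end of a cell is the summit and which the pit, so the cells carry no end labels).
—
<path d="M527 16l-275 1 9 164 0 76-5 65-8 44-11 36-21 47-24 44-7 18 0 17 343-1z"/><path d="M251 16l-235 1 1 511 167-1 1-16 7-18 17-31 28-60 11-36 8-44 5-65 0-76z"/>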